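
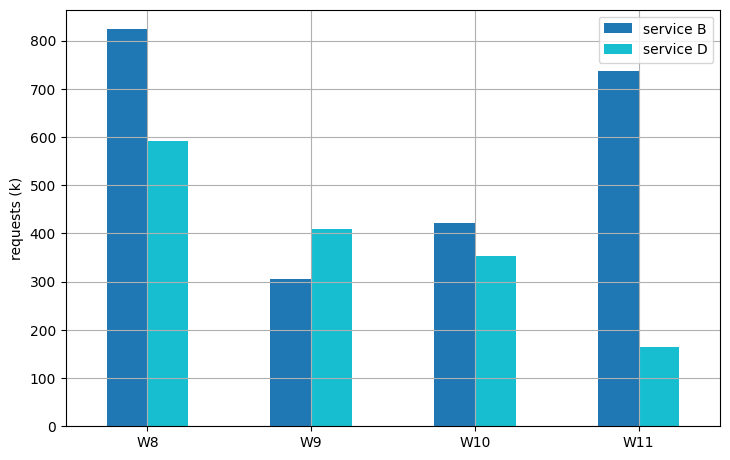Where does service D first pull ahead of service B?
W8: service D ≈ 600 vs service B ≈ 800 (not yet); W9: service D ≈ 400 vs service B ≈ 300 (first crossover).

W9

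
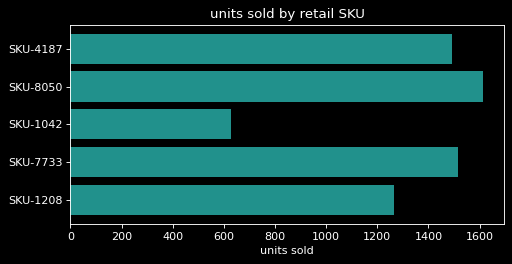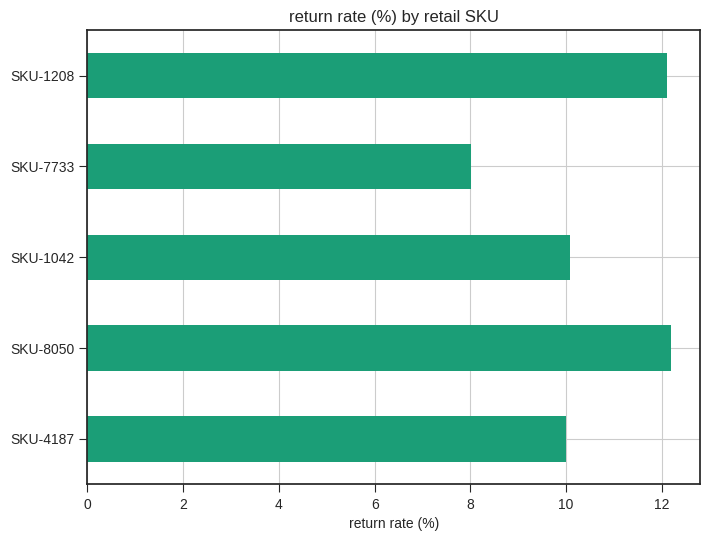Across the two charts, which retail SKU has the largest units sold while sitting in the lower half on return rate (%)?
Chart 2 median return rate (%) ≈ 10; below-median retail SKUs: SKU-4187, SKU-7733. Among those, SKU-7733 has the highest units sold (≈ 1600).

SKU-7733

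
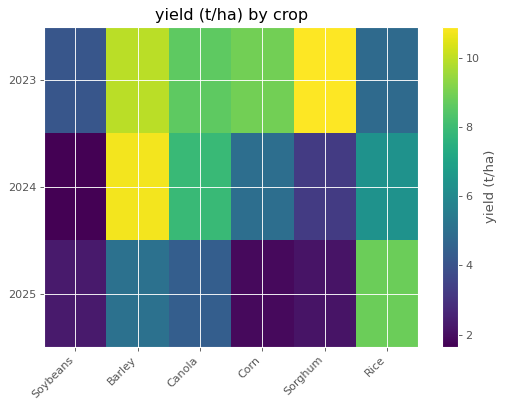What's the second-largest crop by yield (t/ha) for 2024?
Canola

Top 3 for 2024: Barley ≈ 11, Canola ≈ 8, Rice ≈ 6.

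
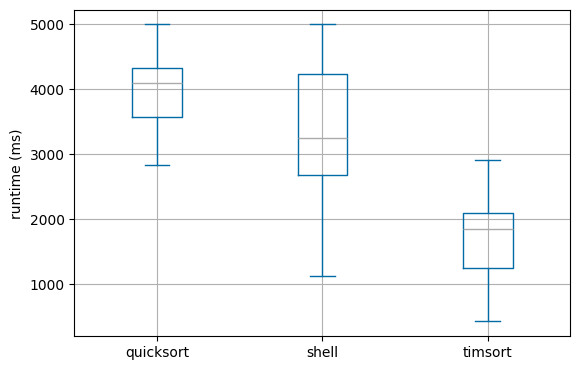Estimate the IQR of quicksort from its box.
Q3 ≈ 4400, Q1 ≈ 3600; IQR ≈ 800.

≈ 800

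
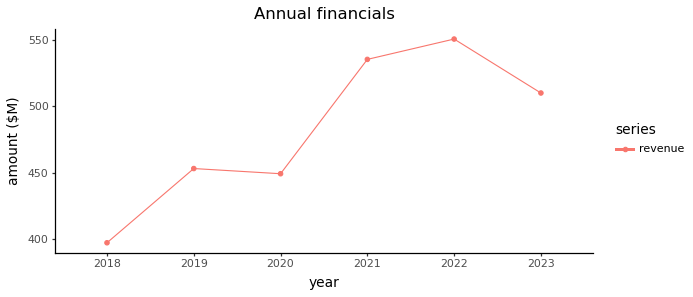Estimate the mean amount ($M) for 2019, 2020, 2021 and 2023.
≈ 490

(460 + 440 + 540 + 520) / 4 ≈ 490.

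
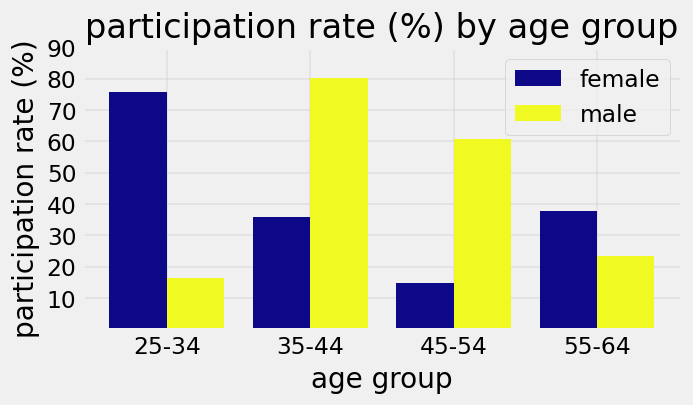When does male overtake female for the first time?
35-44

25-34: male ≈ 20 vs female ≈ 80 (not yet); 35-44: male ≈ 80 vs female ≈ 40 (first crossover).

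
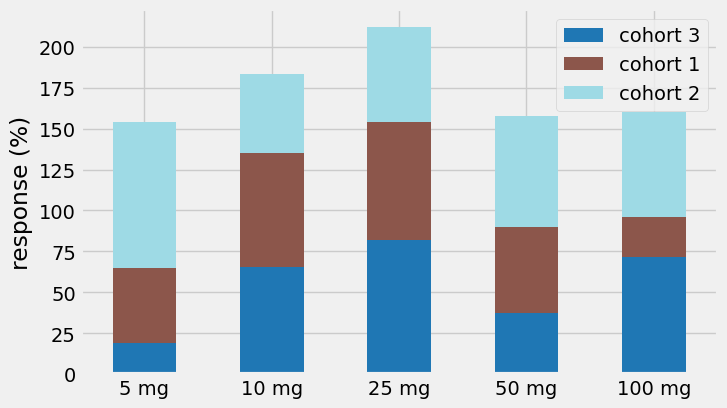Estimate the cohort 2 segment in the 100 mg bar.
cohort 2 top ≈ 160, bottom ≈ 100; segment ≈ 60.

≈ 60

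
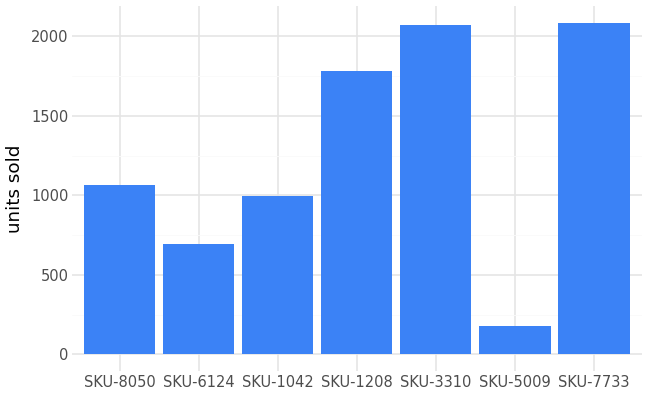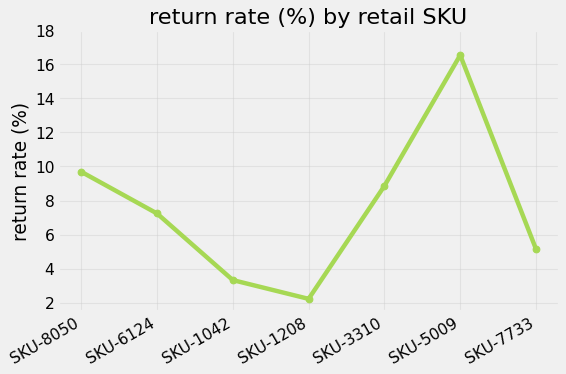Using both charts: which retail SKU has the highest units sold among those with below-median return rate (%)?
Chart 2 median return rate (%) ≈ 8; below-median retail SKUs: SKU-1042, SKU-1208, SKU-7733. Among those, SKU-7733 has the highest units sold (≈ 2000).

SKU-7733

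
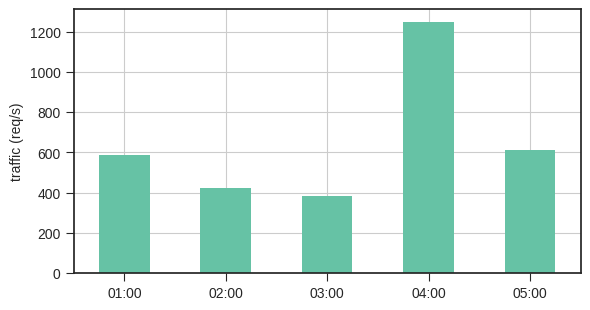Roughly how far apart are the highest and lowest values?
Max 04:00 ≈ 1200, min 03:00 ≈ 400; range ≈ 800.

≈ 800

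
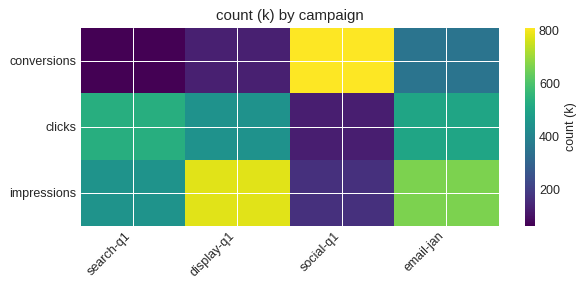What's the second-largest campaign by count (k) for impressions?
Top 3 for impressions: display-q1 ≈ 800, email-jan ≈ 700, search-q1 ≈ 400.

email-jan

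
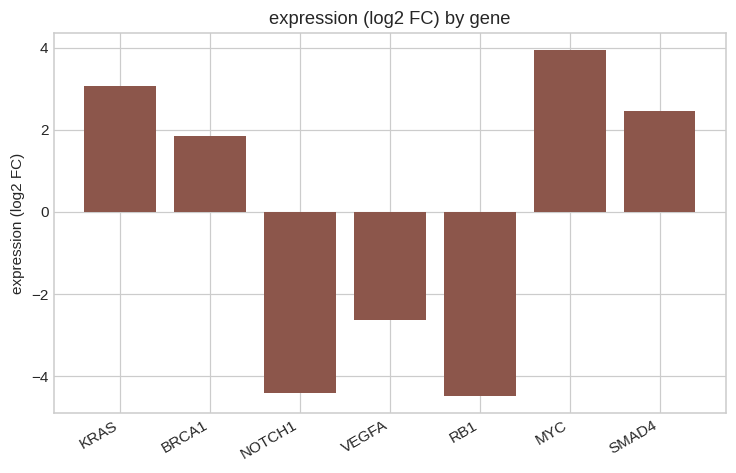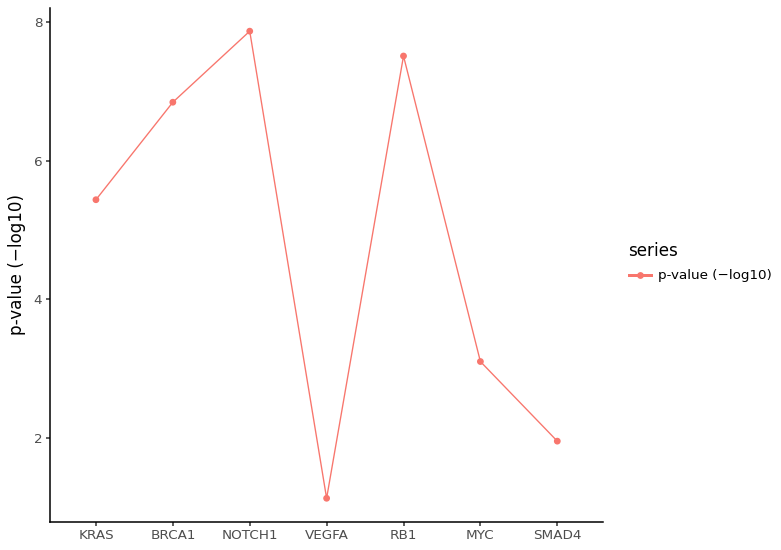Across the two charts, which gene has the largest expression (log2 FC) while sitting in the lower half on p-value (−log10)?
MYC

Chart 2 median p-value (−log10) ≈ 5; below-median genes: VEGFA, MYC, SMAD4. Among those, MYC has the highest expression (log2 FC) (≈ 4).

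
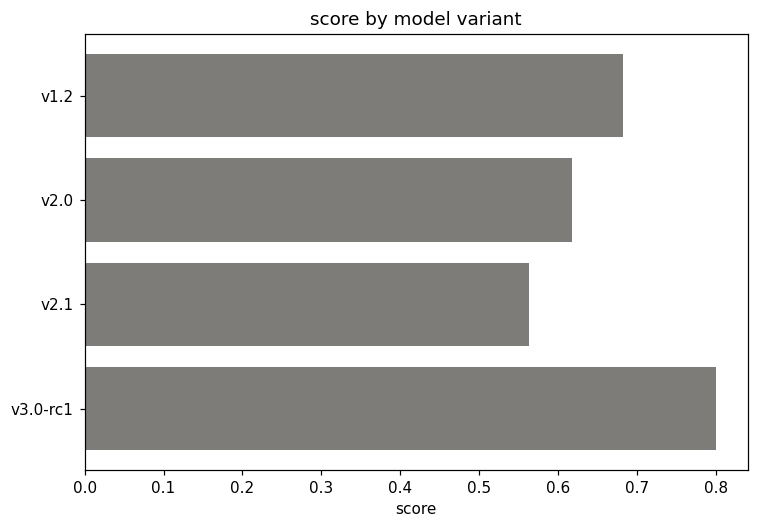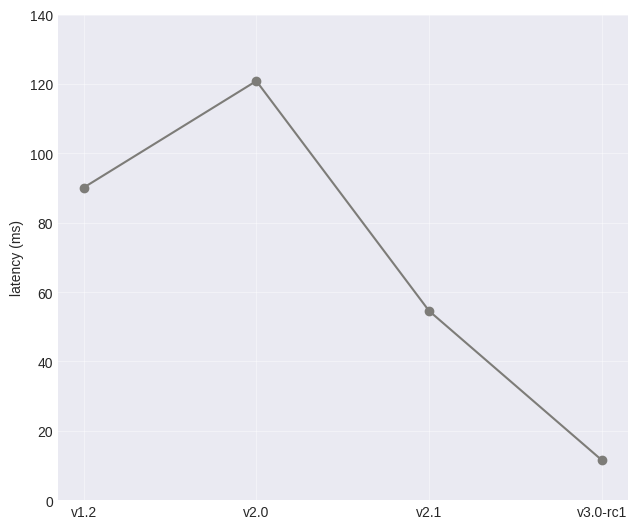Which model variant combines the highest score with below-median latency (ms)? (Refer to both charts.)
Chart 2 median latency (ms) ≈ 80; below-median model variants: v2.1, v3.0-rc1. Among those, v3.0-rc1 has the highest score (≈ 0.8).

v3.0-rc1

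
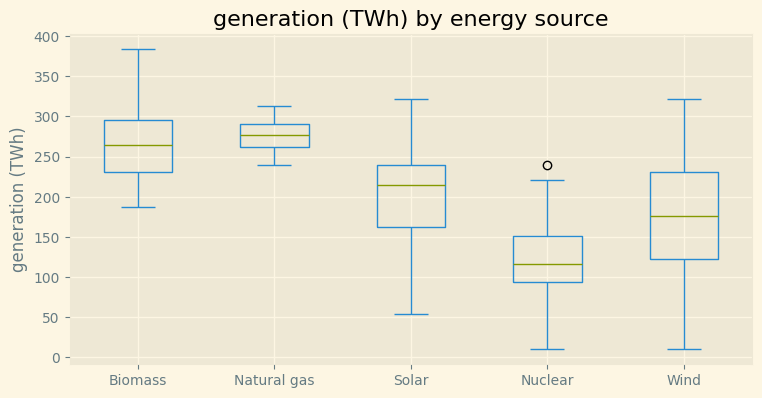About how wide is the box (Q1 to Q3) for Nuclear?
≈ 60

Q3 ≈ 160, Q1 ≈ 100; IQR ≈ 60.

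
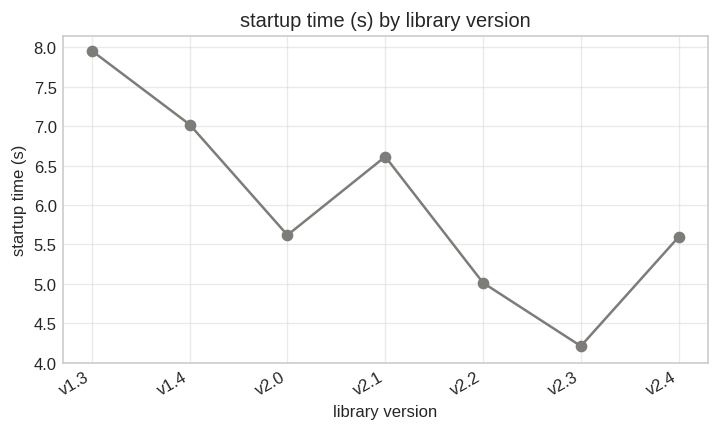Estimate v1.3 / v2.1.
≈ 1.23×

v1.3 ≈ 8.0, v2.1 ≈ 6.5; 8.0/6.5 ≈ 1.23.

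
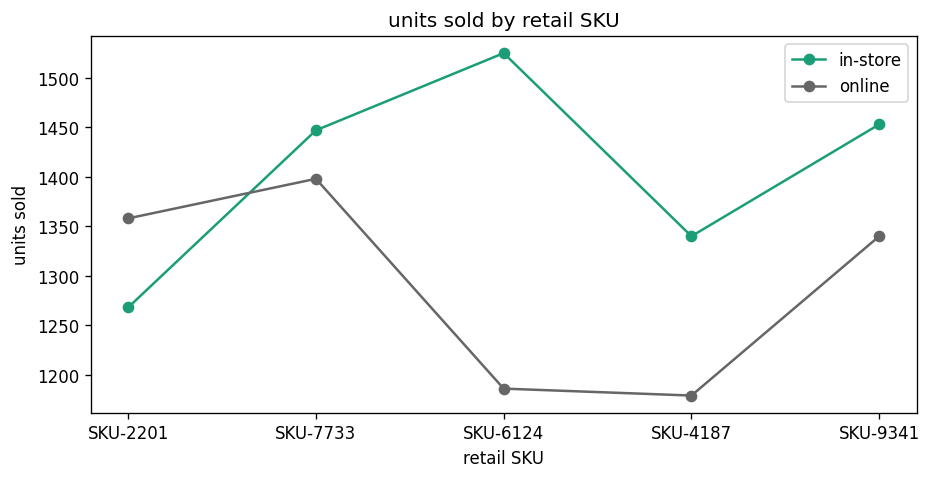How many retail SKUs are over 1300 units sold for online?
3

Above 1300: SKU-2201, SKU-7733, SKU-9341.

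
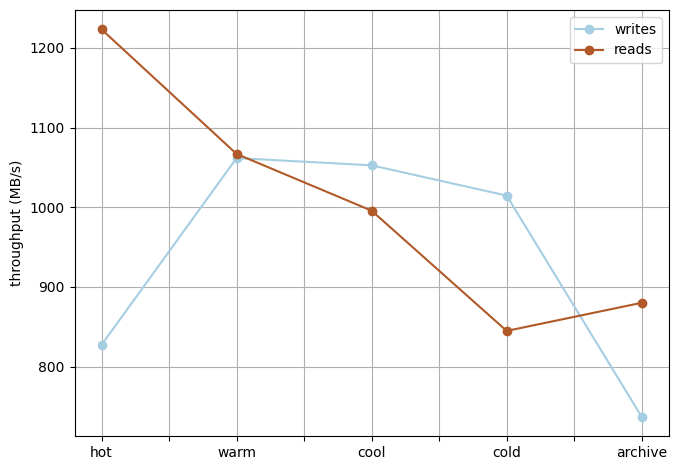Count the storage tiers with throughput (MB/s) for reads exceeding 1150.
Above 1150: hot.

1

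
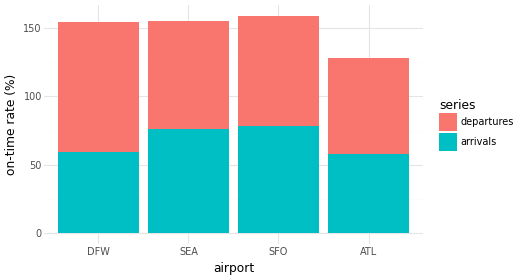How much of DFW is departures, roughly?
departures top ≈ 160, bottom ≈ 60; segment ≈ 100.

≈ 100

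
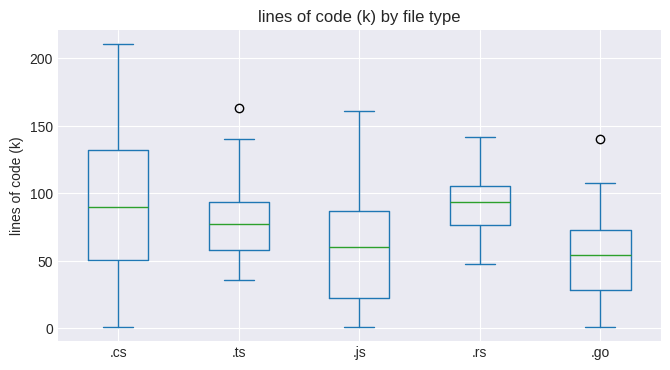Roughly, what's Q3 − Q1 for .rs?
Q3 ≈ 105, Q1 ≈ 75; IQR ≈ 30.

≈ 30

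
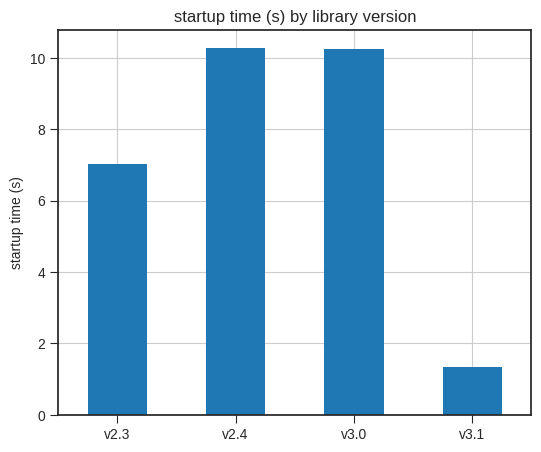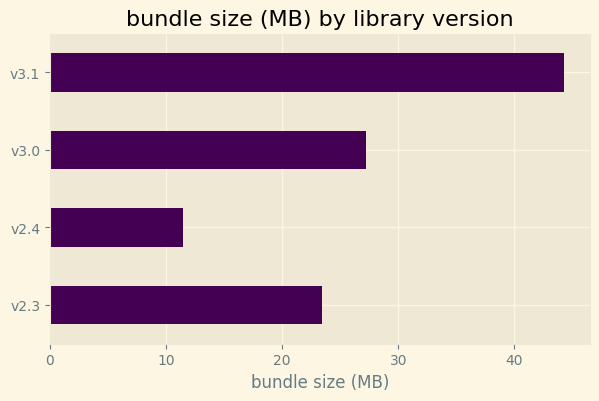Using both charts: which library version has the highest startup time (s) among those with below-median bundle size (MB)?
v2.4

Chart 2 median bundle size (MB) ≈ 25; below-median library versions: v2.3, v2.4. Among those, v2.4 has the highest startup time (s) (≈ 10).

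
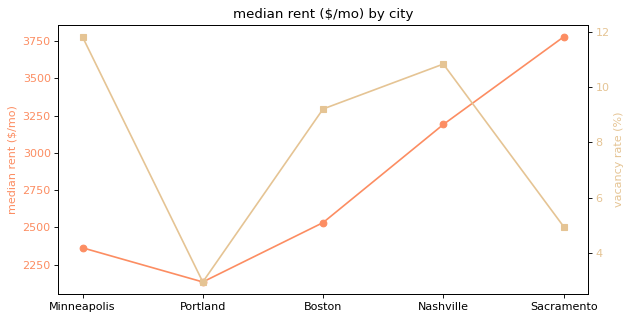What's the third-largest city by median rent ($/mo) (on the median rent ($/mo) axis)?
Boston

Top 4 (on the median rent ($/mo) axis): Sacramento ≈ 3800, Nashville ≈ 3200, Boston ≈ 2600, Minneapolis ≈ 2400.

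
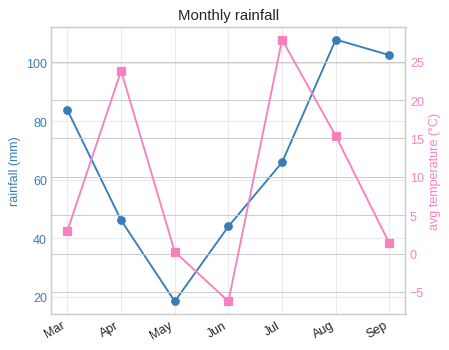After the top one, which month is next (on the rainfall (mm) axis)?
Sep

Top 3 (on the rainfall (mm) axis): Aug ≈ 110, Sep ≈ 100, Mar ≈ 80.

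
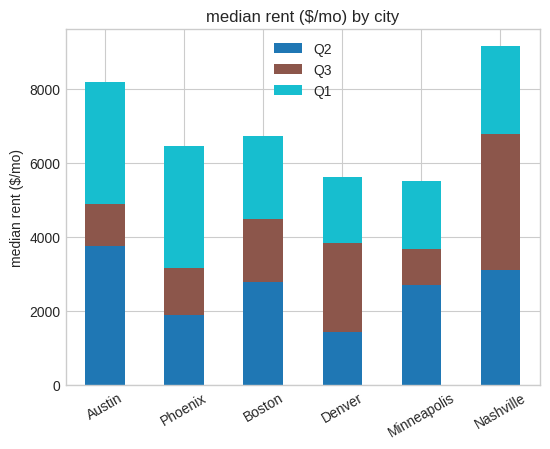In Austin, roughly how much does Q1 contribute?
Q1 top ≈ 8000, bottom ≈ 5000; segment ≈ 3000.

≈ 3000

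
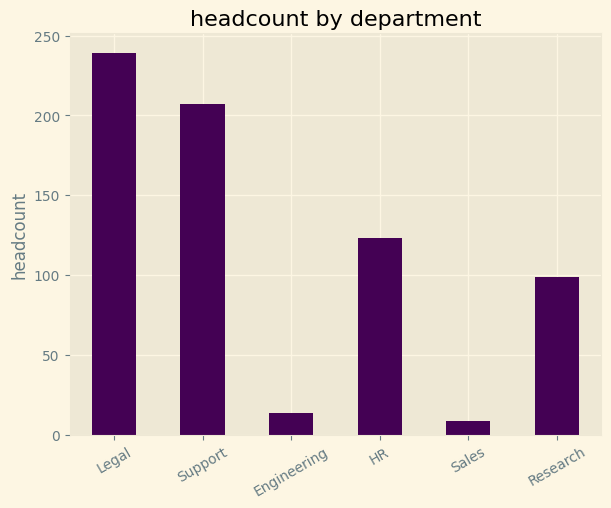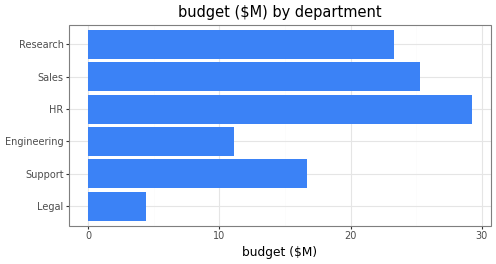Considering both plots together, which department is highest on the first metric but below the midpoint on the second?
Legal

Chart 2 median budget ($M) ≈ 20; below-median departments: Legal, Support, Engineering. Among those, Legal has the highest headcount (≈ 250).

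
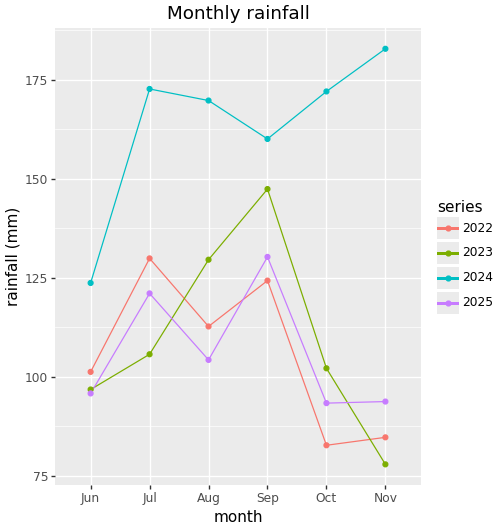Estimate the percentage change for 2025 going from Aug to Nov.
≈ -10%

Aug ≈ 100, Nov ≈ 90; (90 − 100) / 100 ≈ -10%.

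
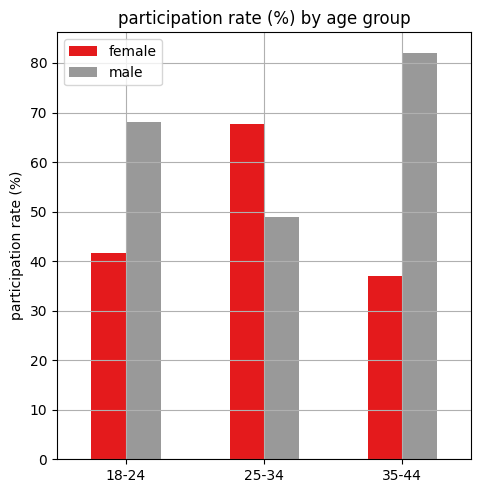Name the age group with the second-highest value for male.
Top 3 for male: 35-44 ≈ 80, 18-24 ≈ 70, 25-34 ≈ 50.

18-24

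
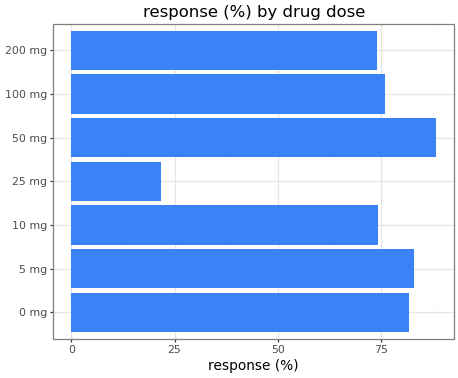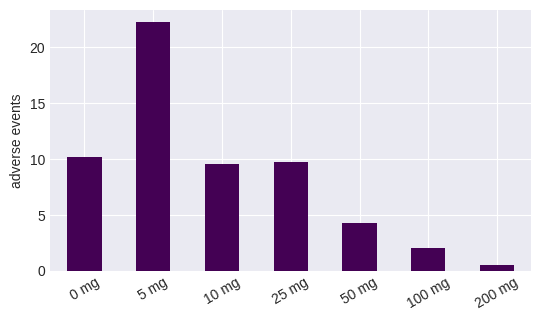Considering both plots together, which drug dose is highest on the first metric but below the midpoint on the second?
50 mg

Chart 2 median adverse events ≈ 10; below-median drug doses: 50 mg, 100 mg, 200 mg. Among those, 50 mg has the highest response (%) (≈ 90).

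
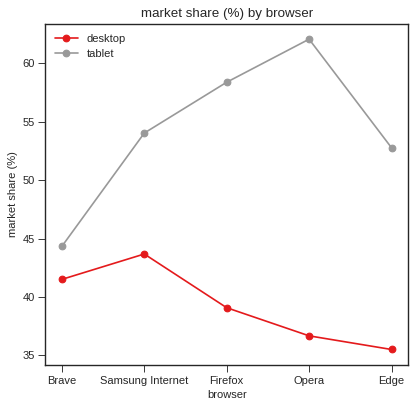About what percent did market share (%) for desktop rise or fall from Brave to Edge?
Brave ≈ 40, Edge ≈ 35; (35 − 40) / 40 ≈ -12.5%.

≈ -12.5%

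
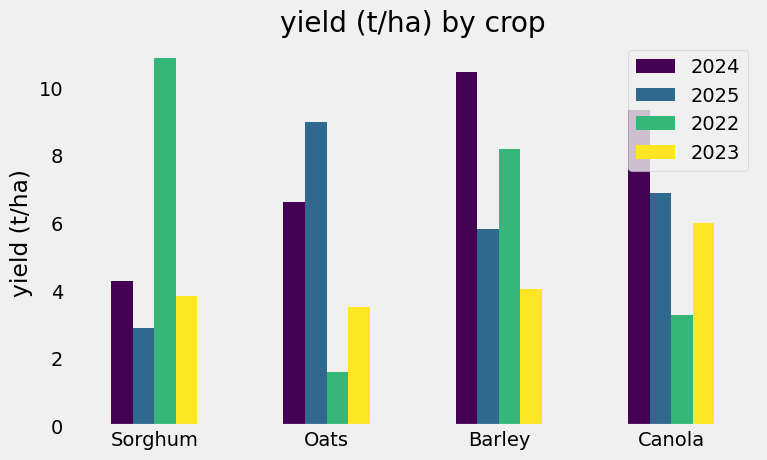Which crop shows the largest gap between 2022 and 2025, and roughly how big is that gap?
Sorghum, ≈ 8 t/ha

Sorghum: 2022 ≈ 11, 2025 ≈ 3 → gap ≈ 8. Next-largest (Oats) is only ≈ 7.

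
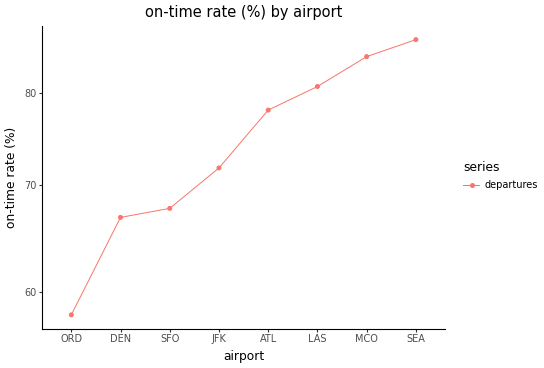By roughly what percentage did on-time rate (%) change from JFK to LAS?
JFK ≈ 70, LAS ≈ 80; (80 − 70) / 70 ≈ +14.3%.

≈ +14.3%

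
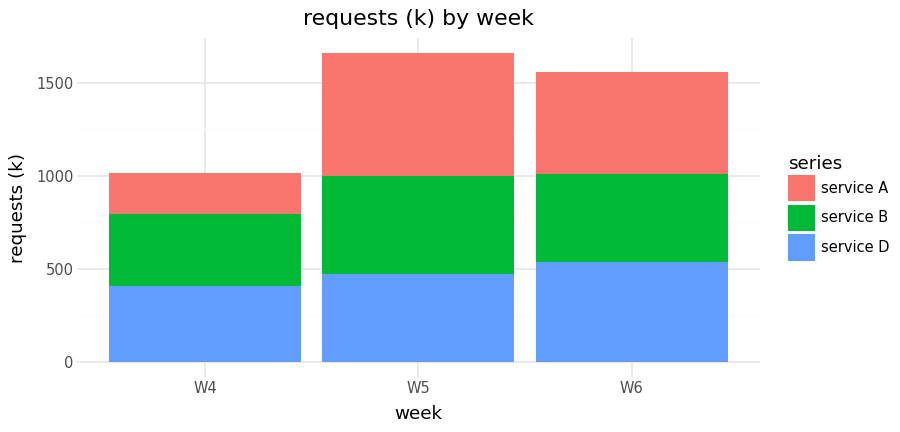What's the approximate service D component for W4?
≈ 400

service D top ≈ 400, bottom ≈ 0; segment ≈ 400.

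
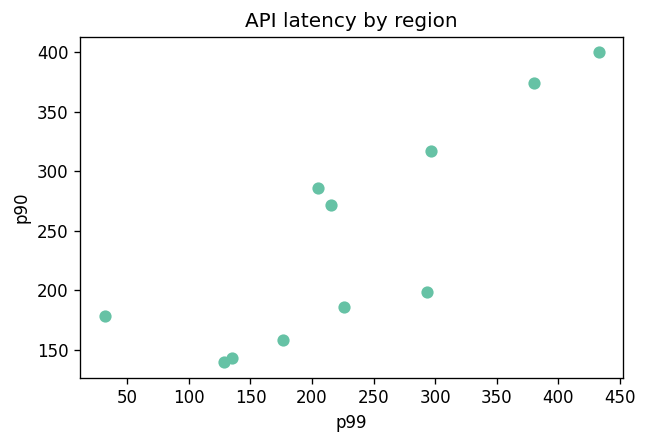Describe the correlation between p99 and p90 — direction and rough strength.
Points are positively correlated; strong (|r| ≈ 0.8).

positive, strong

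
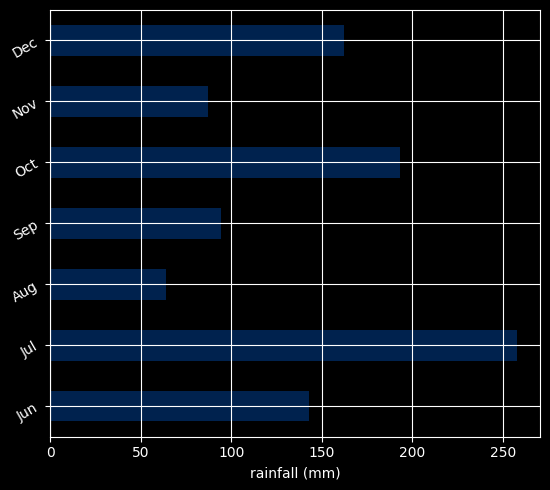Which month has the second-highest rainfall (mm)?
Top 3: Jul ≈ 250, Oct ≈ 200, Dec ≈ 150.

Oct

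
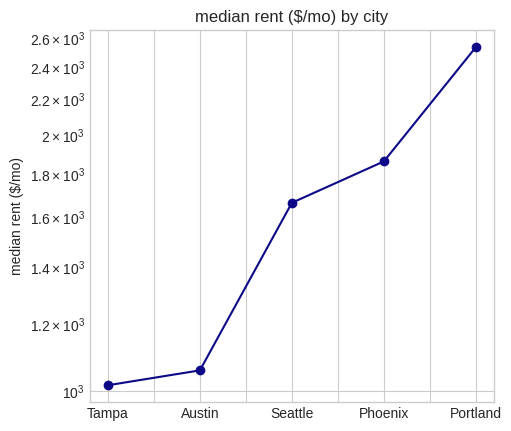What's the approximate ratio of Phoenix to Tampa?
≈ 1.8×

Phoenix ≈ 1800, Tampa ≈ 1000; 1800/1000 ≈ 1.8.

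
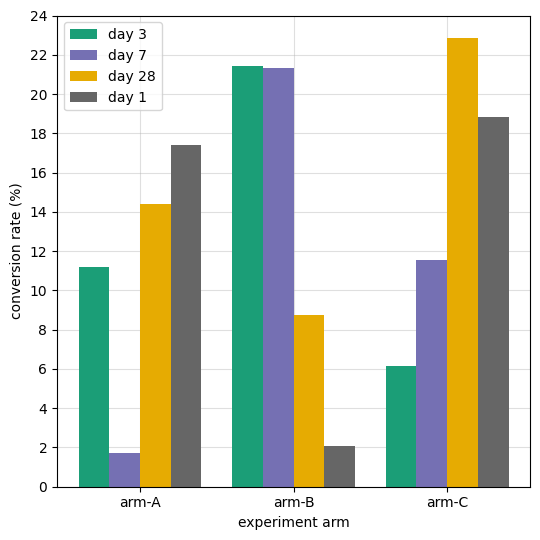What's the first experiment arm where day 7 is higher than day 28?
arm-B

arm-A: day 7 ≈ 2 vs day 28 ≈ 14 (not yet); arm-B: day 7 ≈ 22 vs day 28 ≈ 8 (first crossover).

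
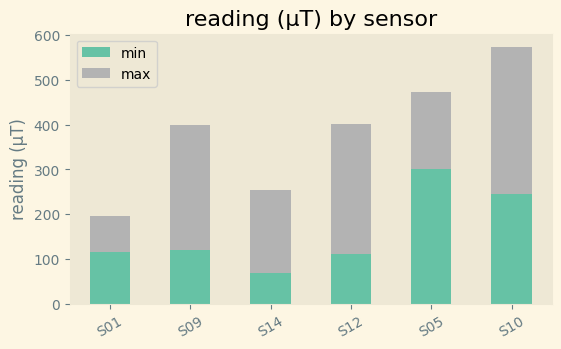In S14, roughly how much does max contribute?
≈ 200

max top ≈ 250, bottom ≈ 50; segment ≈ 200.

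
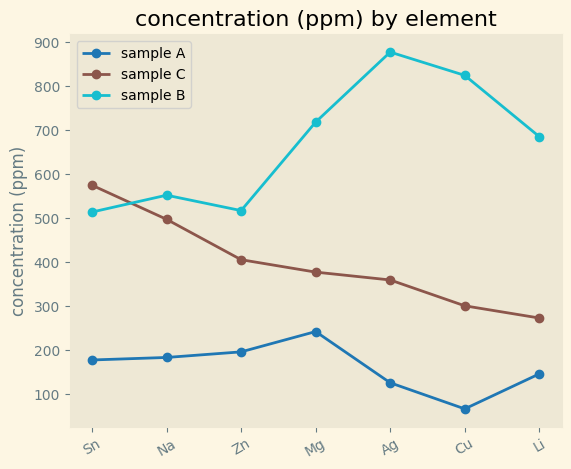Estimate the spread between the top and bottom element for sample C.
Max Sn ≈ 600, min Li ≈ 300; range ≈ 300.

≈ 300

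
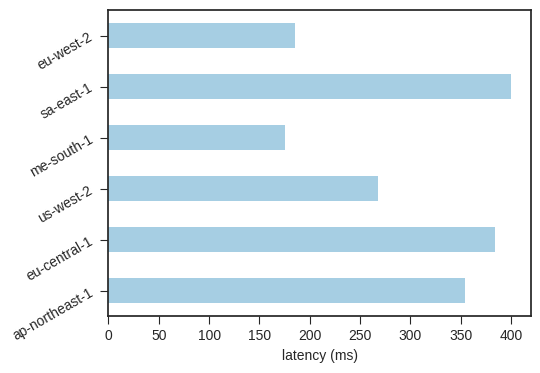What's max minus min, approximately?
Max sa-east-1 ≈ 400, min me-south-1 ≈ 200; range ≈ 200.

≈ 200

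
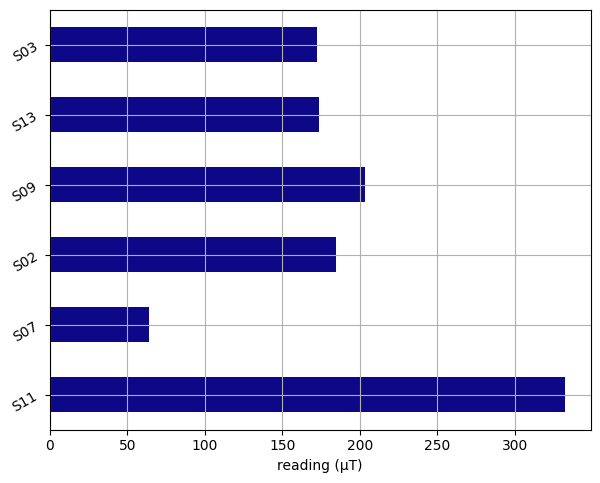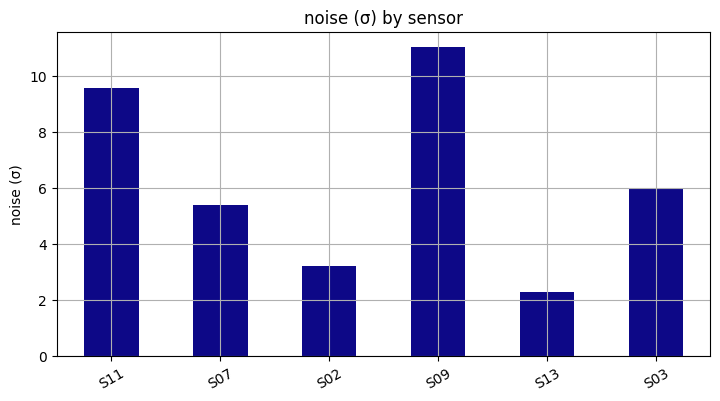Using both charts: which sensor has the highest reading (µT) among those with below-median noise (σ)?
Chart 2 median noise (σ) ≈ 6; below-median sensors: S07, S02, S13. Among those, S02 has the highest reading (µT) (≈ 200).

S02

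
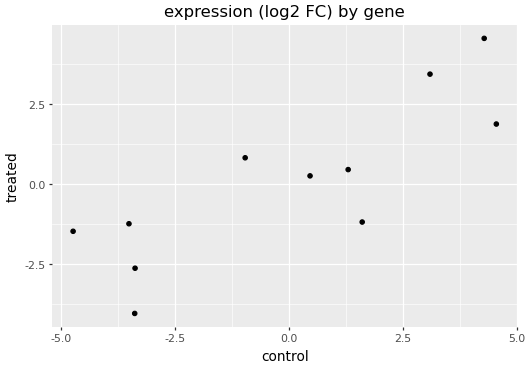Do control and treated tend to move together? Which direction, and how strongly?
Points are positively correlated; strong (|r| ≈ 0.8).

positive, strong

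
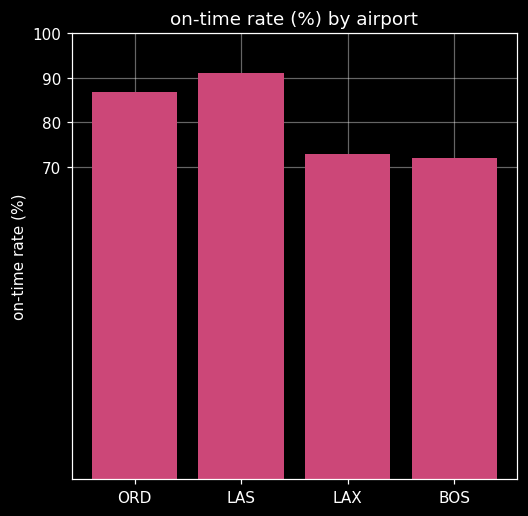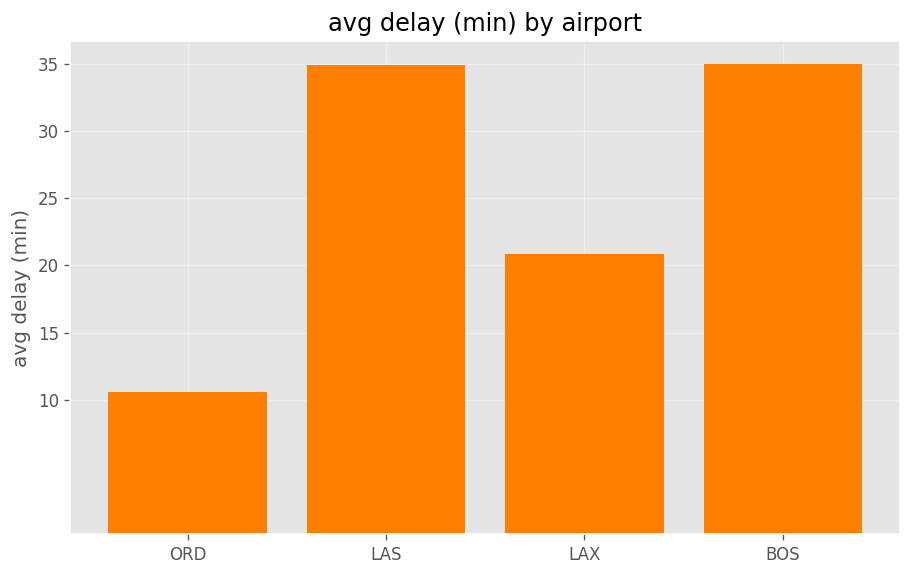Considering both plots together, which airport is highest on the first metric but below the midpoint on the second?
ORD

Chart 2 median avg delay (min) ≈ 30; below-median airports: ORD, LAX. Among those, ORD has the highest on-time rate (%) (≈ 90).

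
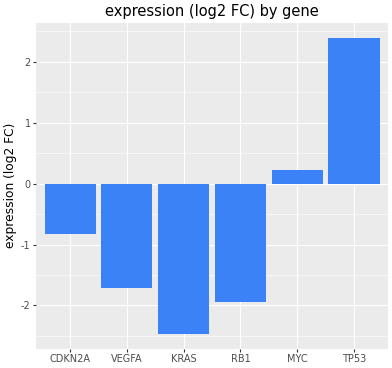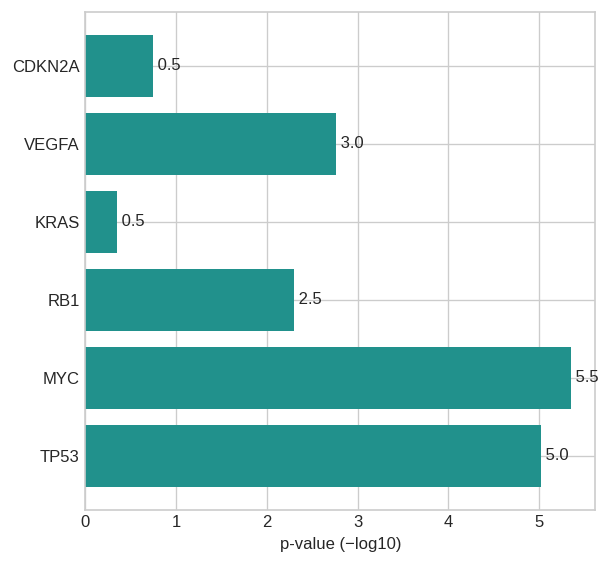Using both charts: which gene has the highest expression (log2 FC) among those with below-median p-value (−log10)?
Chart 2 median p-value (−log10) ≈ 2.5; below-median genes: CDKN2A, KRAS, RB1. Among those, CDKN2A has the highest expression (log2 FC) (≈ -1).

CDKN2A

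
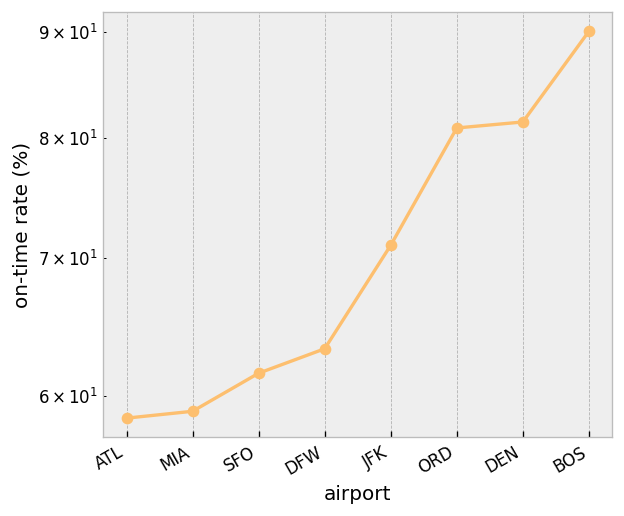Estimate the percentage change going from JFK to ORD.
JFK ≈ 70, ORD ≈ 80; (80 − 70) / 70 ≈ +14.3%.

≈ +14.3%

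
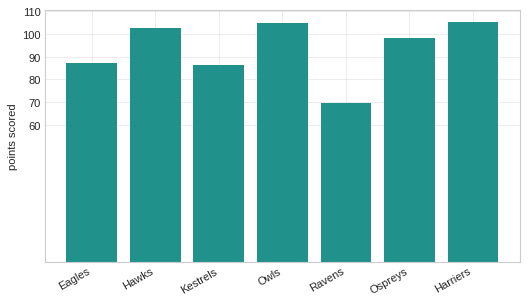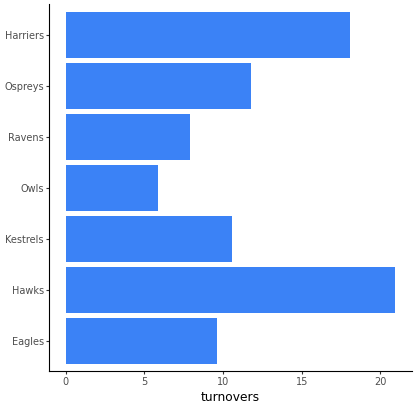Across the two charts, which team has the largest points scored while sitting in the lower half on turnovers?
Chart 2 median turnovers ≈ 10; below-median teams: Eagles, Owls, Ravens. Among those, Owls has the highest points scored (≈ 100).

Owls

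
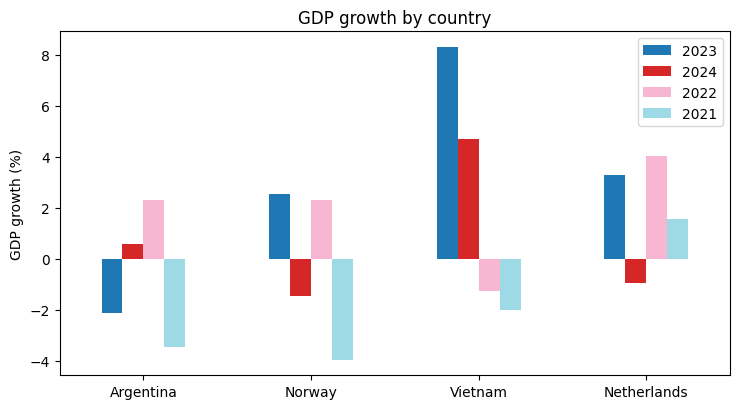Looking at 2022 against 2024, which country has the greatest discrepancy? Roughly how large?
Vietnam, ≈ 6 %

Vietnam: 2022 ≈ -2, 2024 ≈ 4 → gap ≈ 6. Next-largest (Netherlands) is only ≈ 4.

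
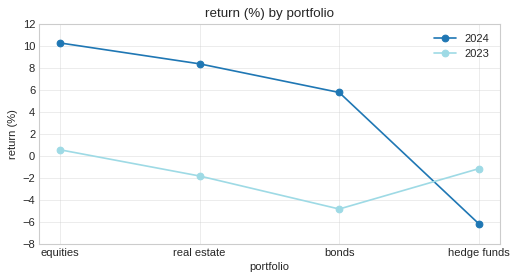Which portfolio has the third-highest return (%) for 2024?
bonds

Top 4 for 2024: equities ≈ 10, real estate ≈ 8, bonds ≈ 6, hedge funds ≈ -6.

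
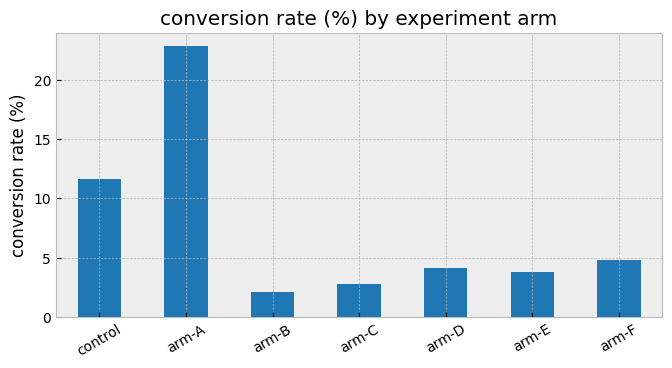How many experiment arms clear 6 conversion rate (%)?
2

Above 6: control, arm-A.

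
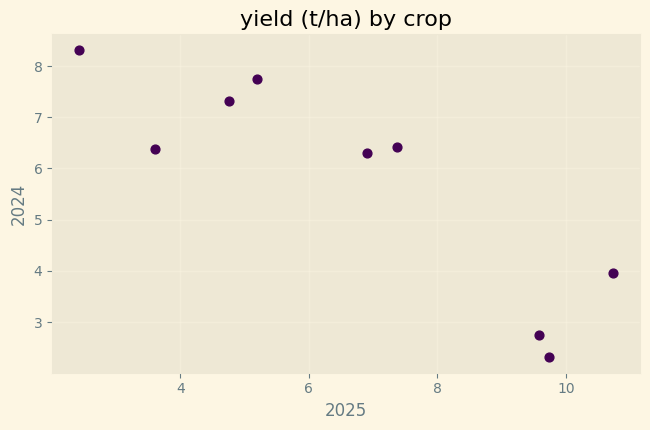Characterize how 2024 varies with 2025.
negative, strong

Points are negatively correlated; strong (|r| ≈ 0.9).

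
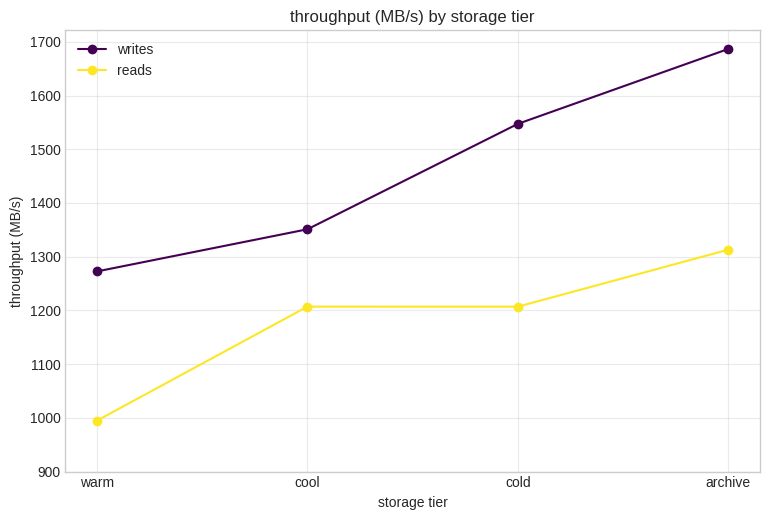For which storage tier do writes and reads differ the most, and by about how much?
archive: writes ≈ 1700, reads ≈ 1300 → gap ≈ 400. Next-largest (cold) is only ≈ 300.

archive, ≈ 400 MB/s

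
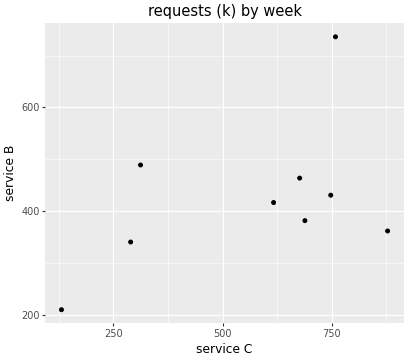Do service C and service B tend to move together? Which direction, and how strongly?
positive, moderate

Points are positively correlated; moderate (|r| ≈ 0.5).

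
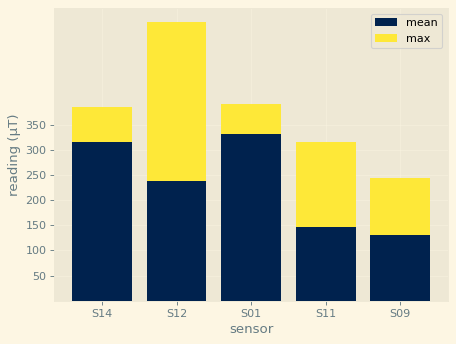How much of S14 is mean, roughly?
mean top ≈ 300, bottom ≈ 0; segment ≈ 300.

≈ 300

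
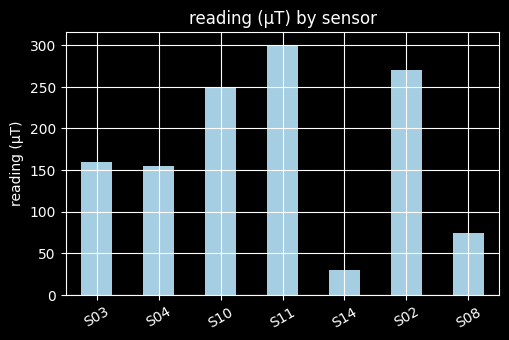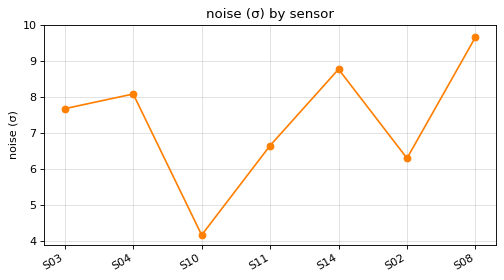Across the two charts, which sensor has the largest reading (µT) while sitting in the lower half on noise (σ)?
S11

Chart 2 median noise (σ) ≈ 8; below-median sensors: S10, S11, S02. Among those, S11 has the highest reading (µT) (≈ 300).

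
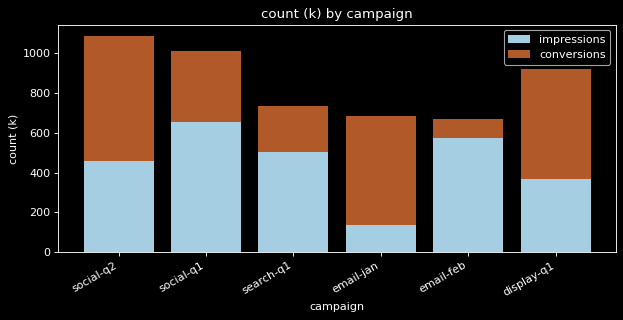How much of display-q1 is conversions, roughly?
conversions top ≈ 900, bottom ≈ 400; segment ≈ 500.

≈ 500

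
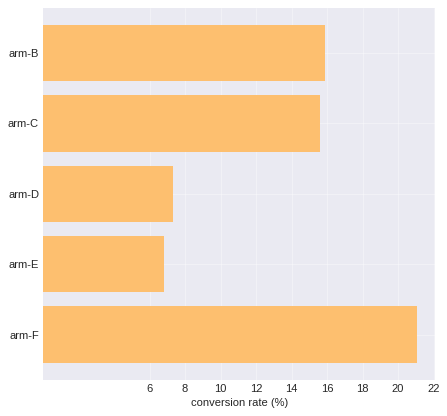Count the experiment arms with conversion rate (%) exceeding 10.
3

Above 10: arm-B, arm-C, arm-F.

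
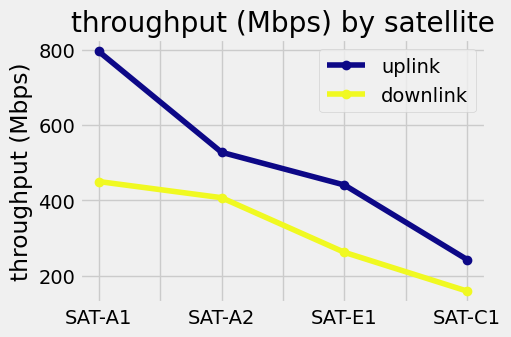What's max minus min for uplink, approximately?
Max SAT-A1 ≈ 800, min SAT-C1 ≈ 200; range ≈ 600.

≈ 600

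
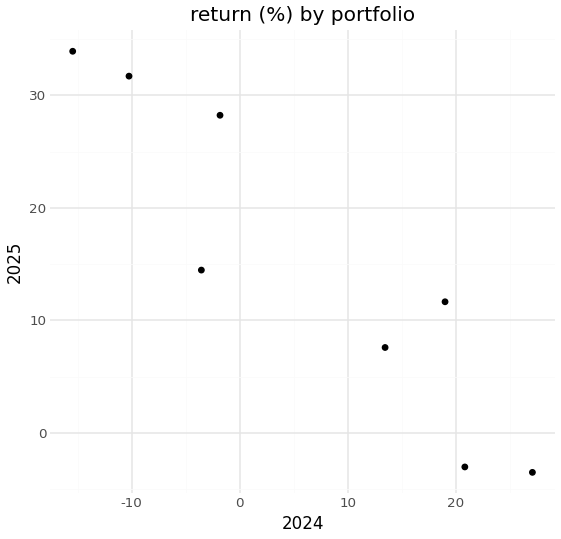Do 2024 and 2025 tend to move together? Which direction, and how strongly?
Points are negatively correlated; strong (|r| ≈ 0.9).

negative, strong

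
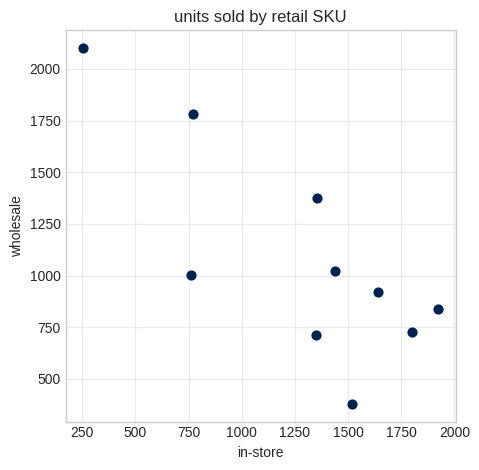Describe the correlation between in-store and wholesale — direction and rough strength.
negative, strong

Points are negatively correlated; strong (|r| ≈ 0.8).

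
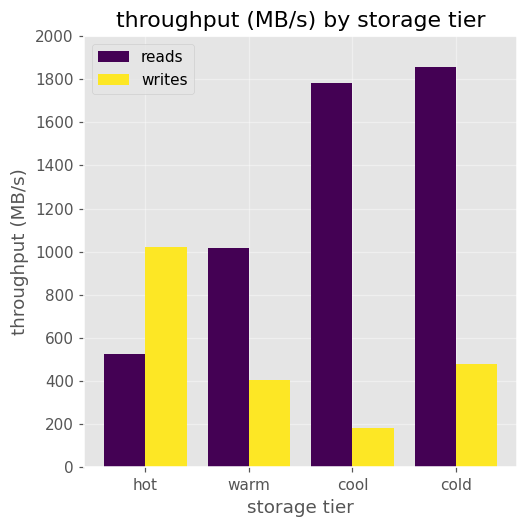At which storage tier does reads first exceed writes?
warm

hot: reads ≈ 600 vs writes ≈ 1000 (not yet); warm: reads ≈ 1000 vs writes ≈ 400 (first crossover).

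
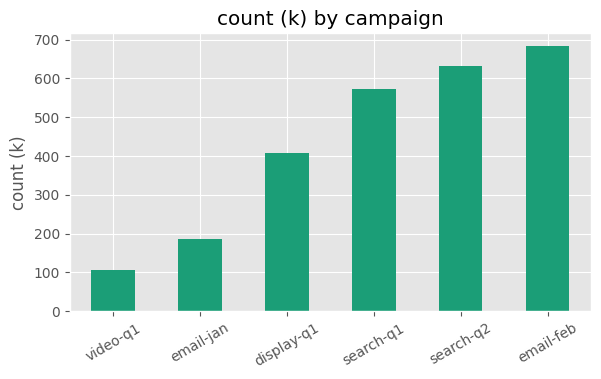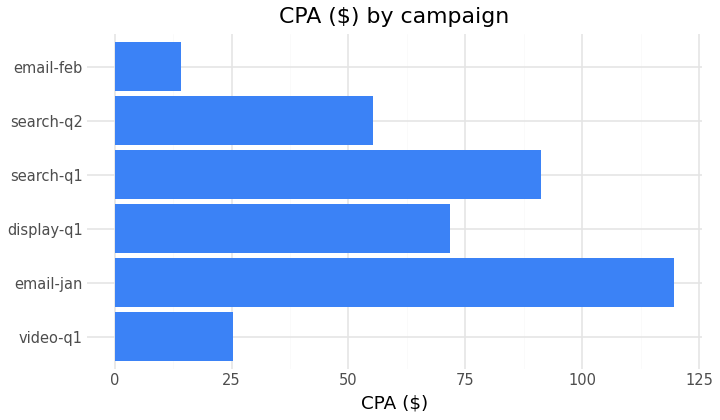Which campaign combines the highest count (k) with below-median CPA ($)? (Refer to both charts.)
Chart 2 median CPA ($) ≈ 60; below-median campaigns: video-q1, search-q2, email-feb. Among those, email-feb has the highest count (k) (≈ 700).

email-feb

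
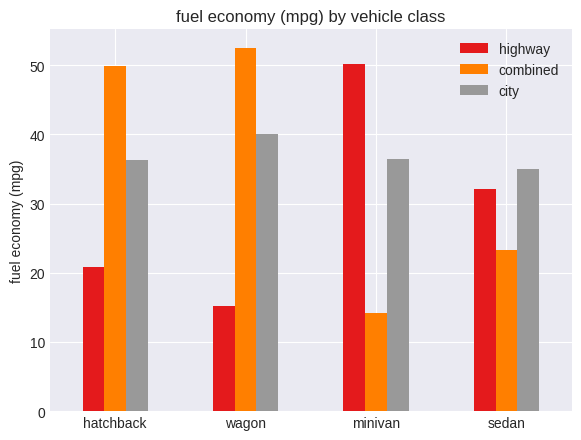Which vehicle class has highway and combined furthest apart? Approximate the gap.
wagon, ≈ 40 mpg

wagon: highway ≈ 15, combined ≈ 55 → gap ≈ 40. Next-largest (minivan) is only ≈ 35.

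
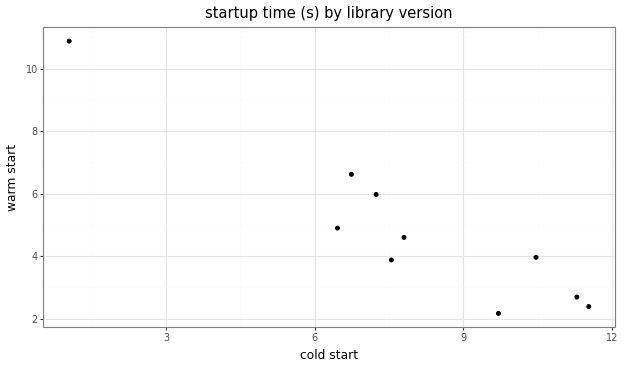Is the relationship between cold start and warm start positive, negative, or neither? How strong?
Points are negatively correlated; strong (|r| ≈ 0.9).

negative, strong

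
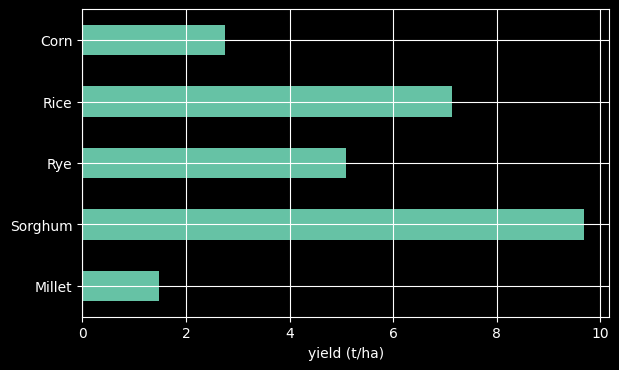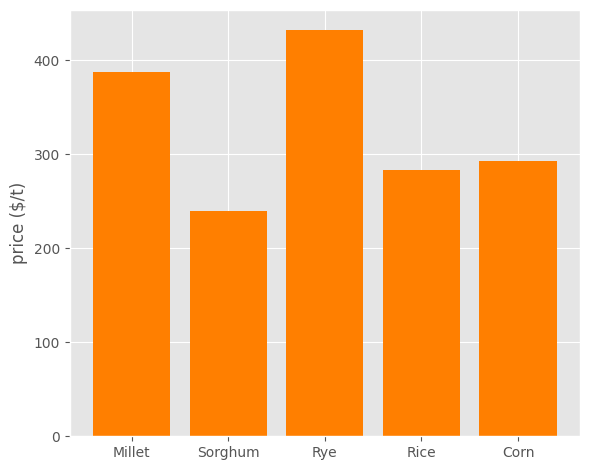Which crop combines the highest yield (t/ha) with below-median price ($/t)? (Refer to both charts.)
Sorghum

Chart 2 median price ($/t) ≈ 300; below-median crops: Sorghum, Rice. Among those, Sorghum has the highest yield (t/ha) (≈ 10).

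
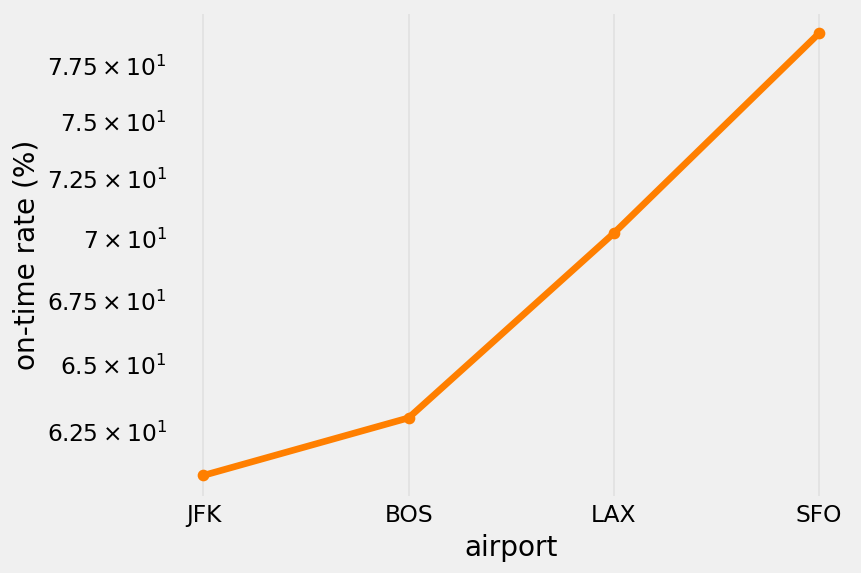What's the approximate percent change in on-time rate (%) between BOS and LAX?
≈ +12.9%

BOS ≈ 62, LAX ≈ 70; (70 − 62) / 62 ≈ +12.9%.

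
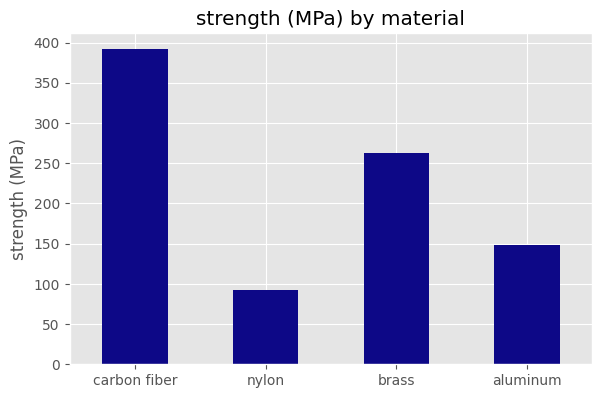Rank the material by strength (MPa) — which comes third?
Top 4: carbon fiber ≈ 400, brass ≈ 250, aluminum ≈ 150, nylon ≈ 100.

aluminum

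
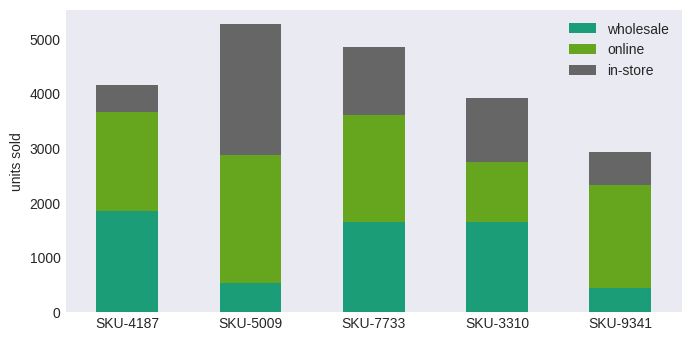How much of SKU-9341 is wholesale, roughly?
≈ 500

wholesale top ≈ 500, bottom ≈ 0; segment ≈ 500.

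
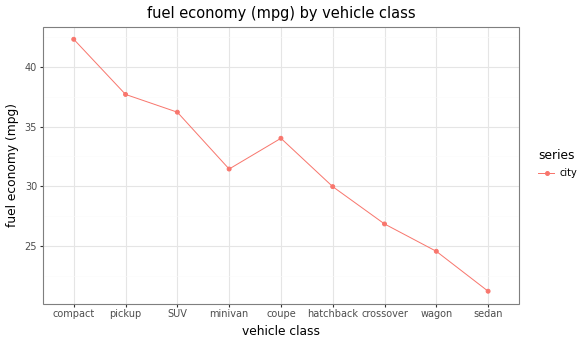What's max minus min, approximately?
≈ 20

Max compact ≈ 42, min sedan ≈ 22; range ≈ 20.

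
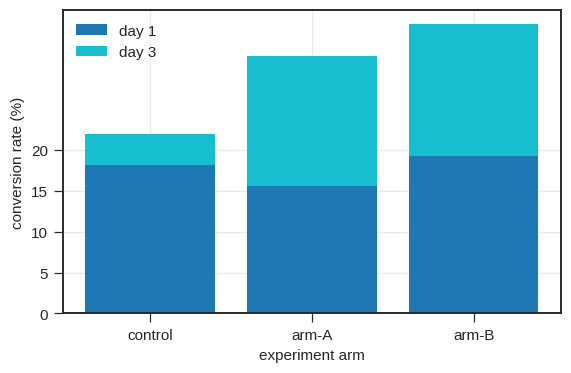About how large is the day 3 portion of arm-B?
day 3 top ≈ 35, bottom ≈ 20; segment ≈ 15.

≈ 15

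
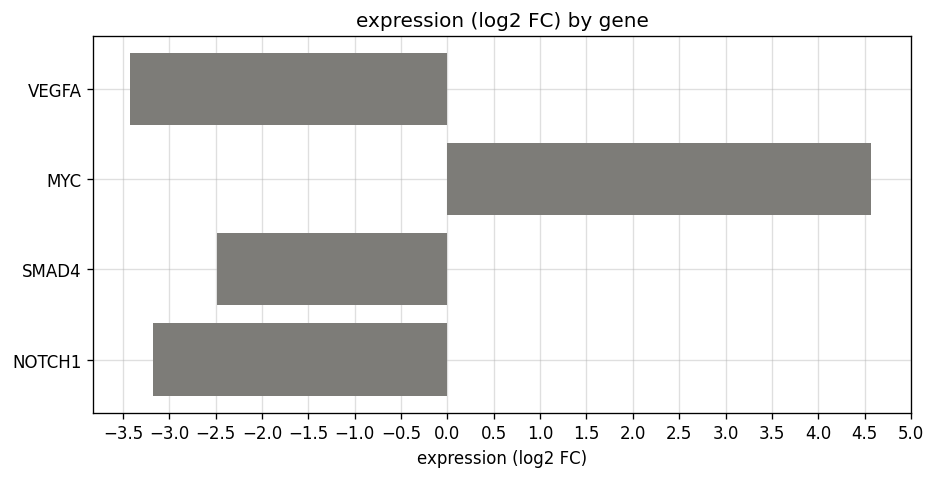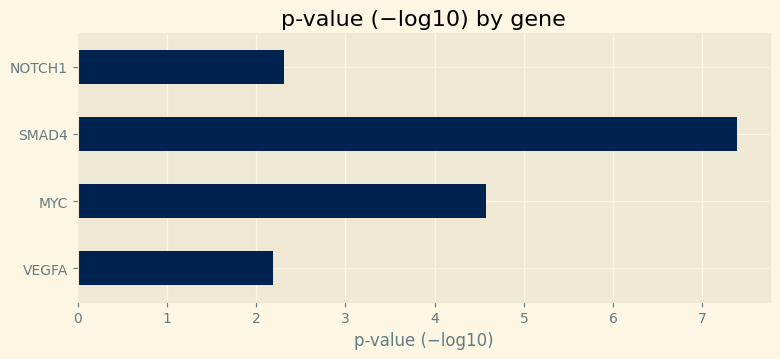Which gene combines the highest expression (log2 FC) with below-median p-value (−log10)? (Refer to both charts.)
NOTCH1

Chart 2 median p-value (−log10) ≈ 3; below-median genes: VEGFA, NOTCH1. Among those, NOTCH1 has the highest expression (log2 FC) (≈ -3).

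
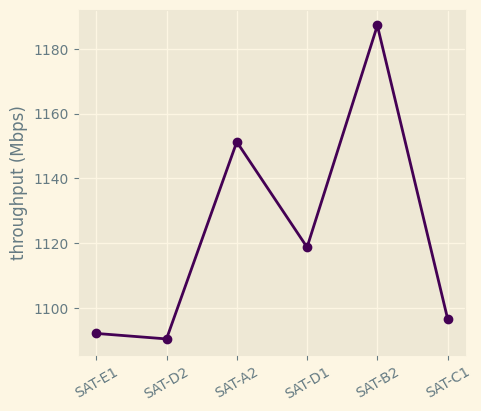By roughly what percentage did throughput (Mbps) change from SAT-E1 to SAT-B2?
SAT-E1 ≈ 1090, SAT-B2 ≈ 1190; (1190 − 1090) / 1090 ≈ +9.2%.

≈ +9.2%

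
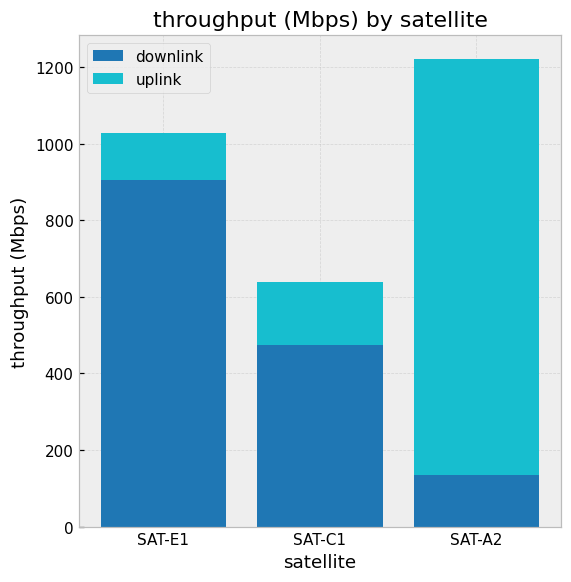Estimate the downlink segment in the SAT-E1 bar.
downlink top ≈ 1000, bottom ≈ 0; segment ≈ 1000.

≈ 1000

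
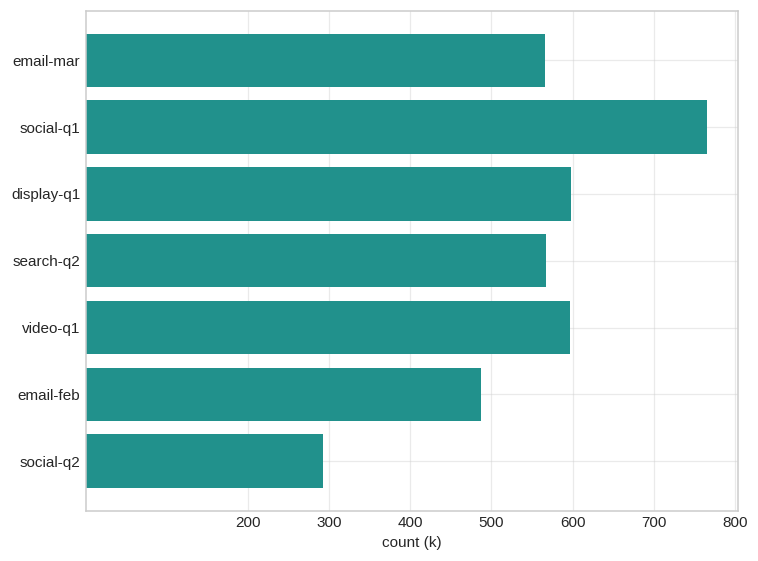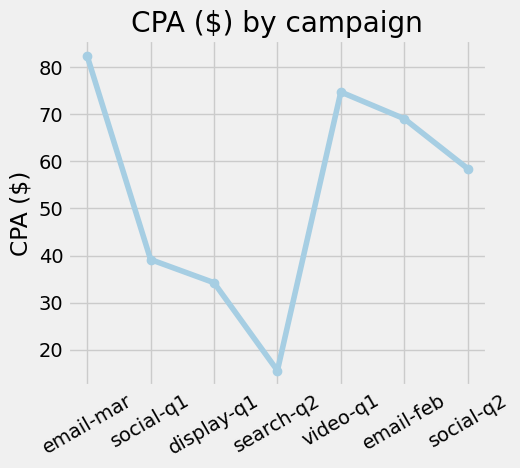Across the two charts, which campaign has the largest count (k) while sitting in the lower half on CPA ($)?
Chart 2 median CPA ($) ≈ 60; below-median campaigns: social-q1, display-q1, search-q2. Among those, social-q1 has the highest count (k) (≈ 800).

social-q1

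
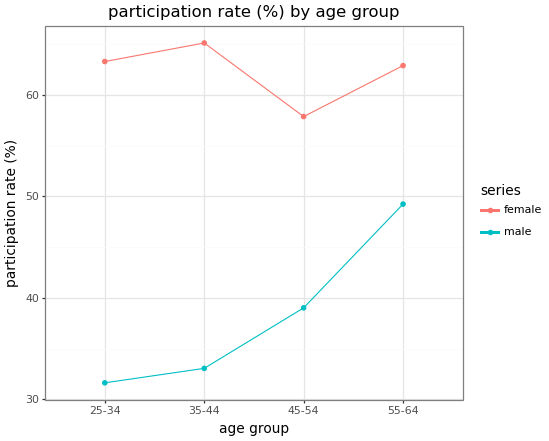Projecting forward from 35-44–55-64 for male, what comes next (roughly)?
Last three: 35, 40, 50 → slope ≈ 7.5/step → next ≈ 57.5.

≈ 57.5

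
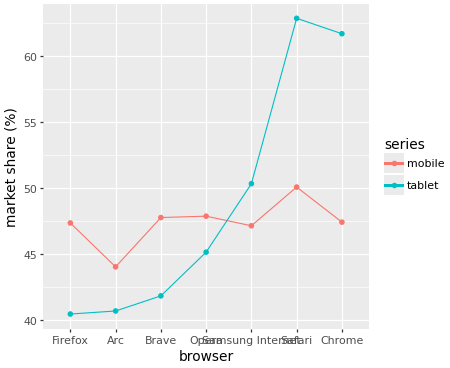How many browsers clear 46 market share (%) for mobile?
6

Above 46: Firefox, Brave, Opera, Samsung Internet, Safari, Chrome.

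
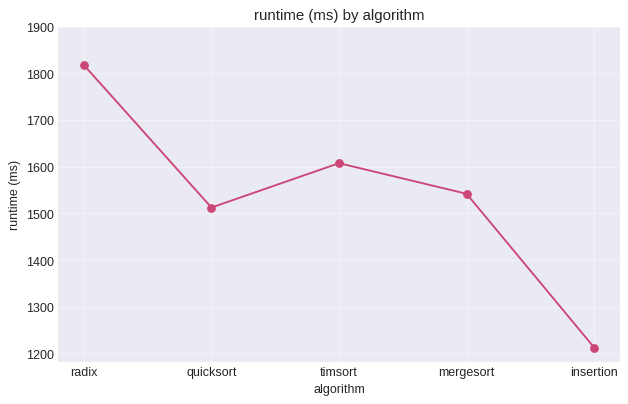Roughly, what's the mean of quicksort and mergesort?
≈ 1500

(1500 + 1500) / 2 ≈ 1500.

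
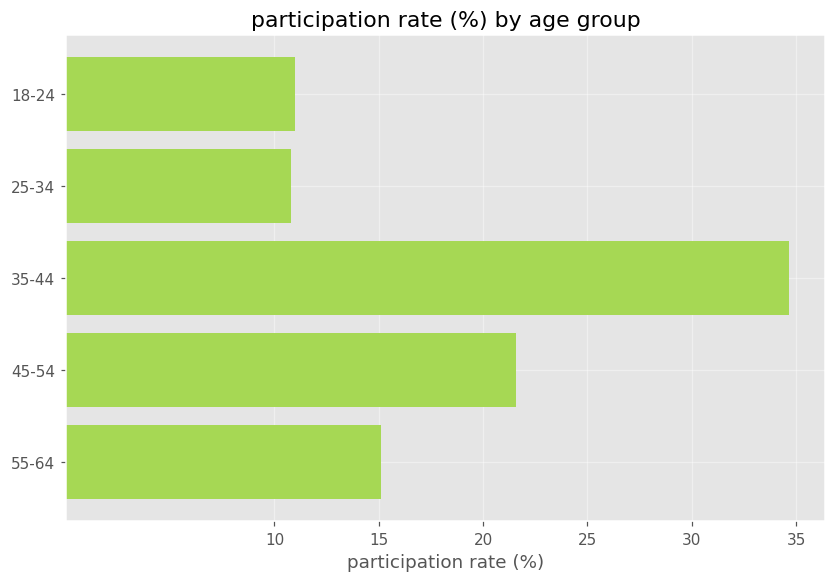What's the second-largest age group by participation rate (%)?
Top 3: 35-44 ≈ 35, 45-54 ≈ 20, 55-64 ≈ 15.

45-54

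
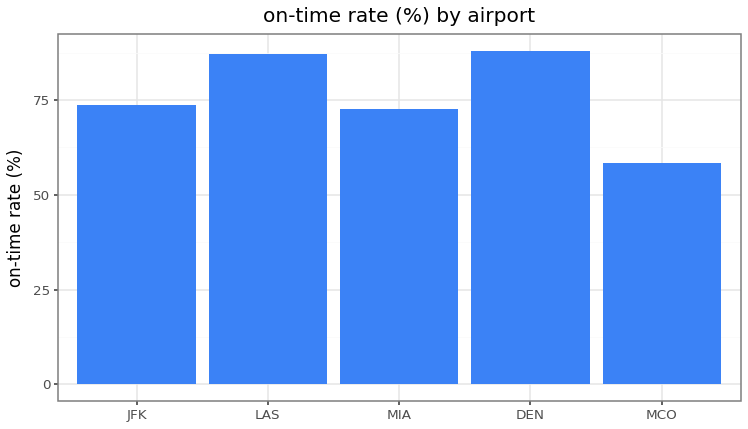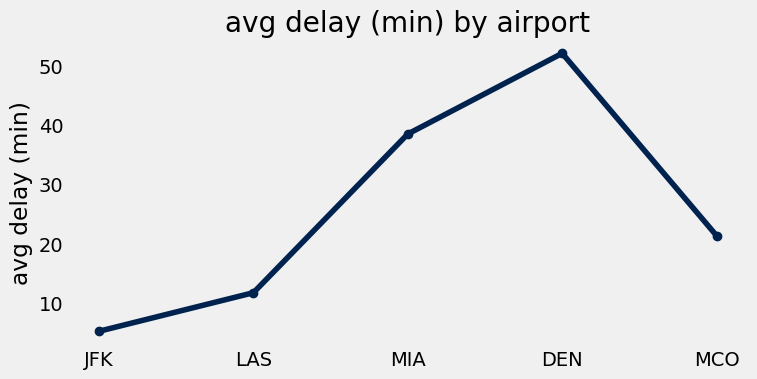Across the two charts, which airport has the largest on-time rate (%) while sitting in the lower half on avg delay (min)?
Chart 2 median avg delay (min) ≈ 20; below-median airports: JFK, LAS. Among those, LAS has the highest on-time rate (%) (≈ 90).

LAS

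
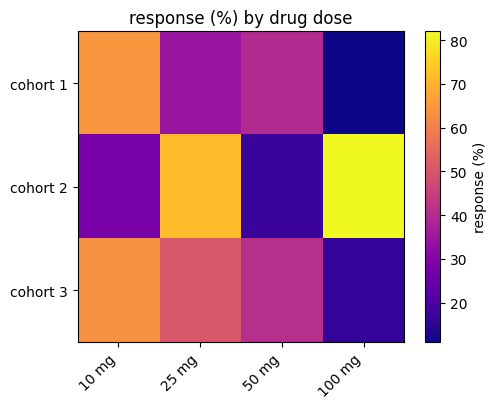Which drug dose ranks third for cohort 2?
Top 4 for cohort 2: 100 mg ≈ 80, 25 mg ≈ 70, 10 mg ≈ 30, 50 mg ≈ 20.

10 mg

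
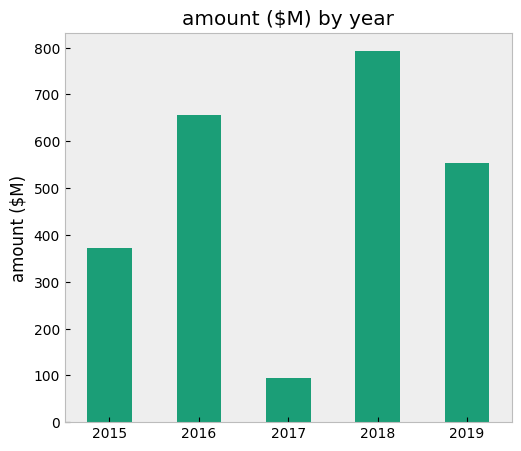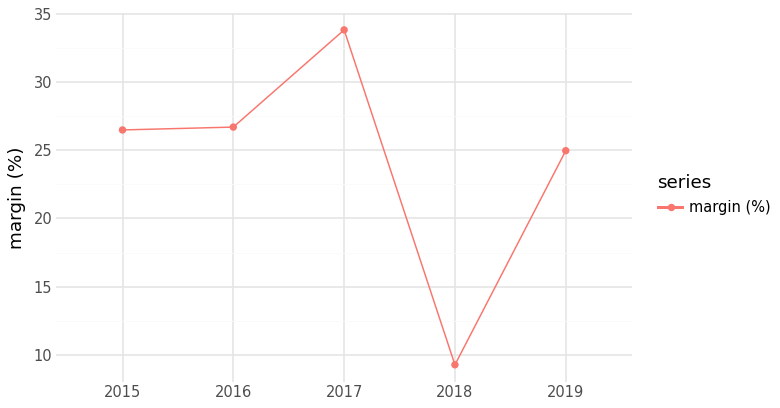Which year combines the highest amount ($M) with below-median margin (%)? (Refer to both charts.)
Chart 2 median margin (%) ≈ 25; below-median years: 2018, 2019. Among those, 2018 has the highest amount ($M) (≈ 800).

2018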